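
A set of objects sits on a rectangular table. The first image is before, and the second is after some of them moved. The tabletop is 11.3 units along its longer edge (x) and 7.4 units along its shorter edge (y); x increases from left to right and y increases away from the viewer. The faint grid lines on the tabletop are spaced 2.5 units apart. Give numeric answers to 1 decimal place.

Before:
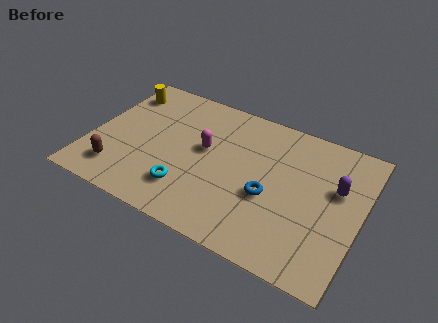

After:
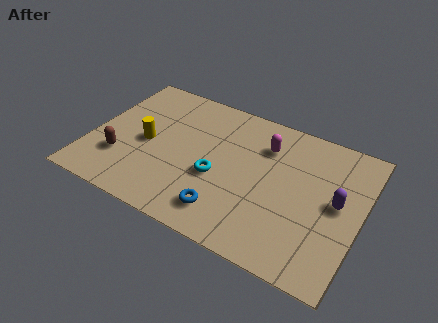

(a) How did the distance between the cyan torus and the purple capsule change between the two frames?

-1.5

Before: roughly 6.5 units apart; after: 5.0. That's 1.5 units closer together.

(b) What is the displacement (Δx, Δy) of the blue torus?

(-1.6, -1.6)

The blue torus was at about (7.6, 3.0) and moved to about (6.0, 1.4).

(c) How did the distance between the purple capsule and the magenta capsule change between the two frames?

-1.9

The distance was about 5.5 in the first image and 3.6 in the second, so they moved 1.9 units closer together.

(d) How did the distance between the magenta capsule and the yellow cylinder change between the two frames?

+0.9

They were about 4.3 units apart before and 5.2 after — 0.9 units further apart.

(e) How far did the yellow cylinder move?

2.8

From (0.8, 5.9) to (2.3, 3.5), the yellow cylinder covered √(1.5² + 2.4²) ≈ 2.8 units.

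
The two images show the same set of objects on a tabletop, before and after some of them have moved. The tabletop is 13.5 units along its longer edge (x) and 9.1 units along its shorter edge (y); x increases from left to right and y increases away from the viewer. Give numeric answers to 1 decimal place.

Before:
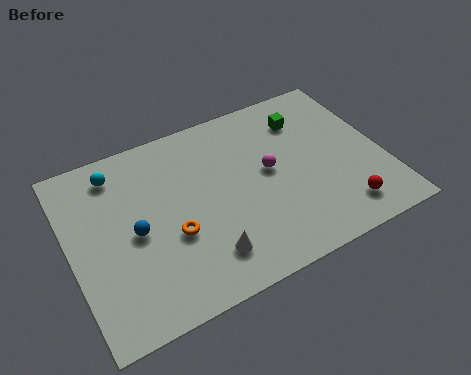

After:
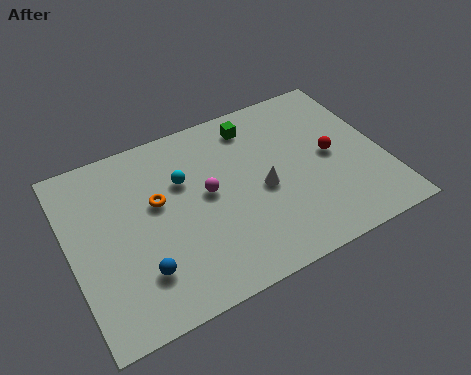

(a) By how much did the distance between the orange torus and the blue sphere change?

+1.6

They were about 1.7 units apart before and 3.3 after — 1.6 units further apart.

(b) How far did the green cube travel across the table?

2.3

The green cube was near (10.5, 7.0) before and (8.3, 7.6) after, so it travelled √(2.2² + 0.6²) ≈ 2.3 units.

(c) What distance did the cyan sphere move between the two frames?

3.1

From (2.3, 7.6) to (5.0, 6.0), the cyan sphere covered √(2.7² + 1.6²) ≈ 3.1 units.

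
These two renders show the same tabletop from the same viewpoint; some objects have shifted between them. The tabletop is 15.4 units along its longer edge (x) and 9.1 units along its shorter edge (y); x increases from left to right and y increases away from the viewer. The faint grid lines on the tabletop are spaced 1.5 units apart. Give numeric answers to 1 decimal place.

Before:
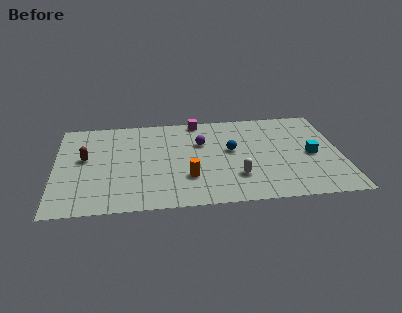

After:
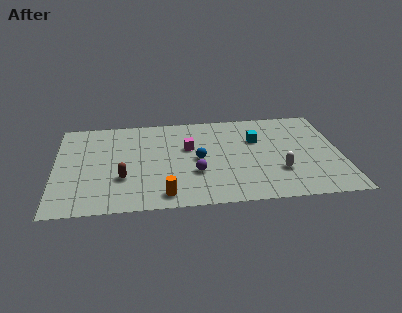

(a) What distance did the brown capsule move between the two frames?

2.9

The brown capsule moved from about (1.6, 5.1) to (3.6, 3.0), a distance of √(2.0² + 2.1²) ≈ 2.9.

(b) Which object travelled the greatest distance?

the cyan cube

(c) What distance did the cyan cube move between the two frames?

3.4

The cyan cube was near (13.8, 4.2) before and (10.9, 6.0) after, so it travelled √(2.9² + 1.8²) ≈ 3.4 units.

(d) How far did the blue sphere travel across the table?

1.9

From (9.5, 5.1) to (7.7, 4.4), the blue sphere covered √(1.8² + 0.7²) ≈ 1.9 units.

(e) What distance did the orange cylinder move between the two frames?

2.0

From (7.1, 2.7) to (5.8, 1.2), the orange cylinder covered √(1.3² + 1.5²) ≈ 2.0 units.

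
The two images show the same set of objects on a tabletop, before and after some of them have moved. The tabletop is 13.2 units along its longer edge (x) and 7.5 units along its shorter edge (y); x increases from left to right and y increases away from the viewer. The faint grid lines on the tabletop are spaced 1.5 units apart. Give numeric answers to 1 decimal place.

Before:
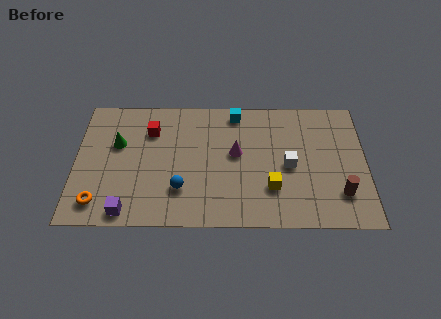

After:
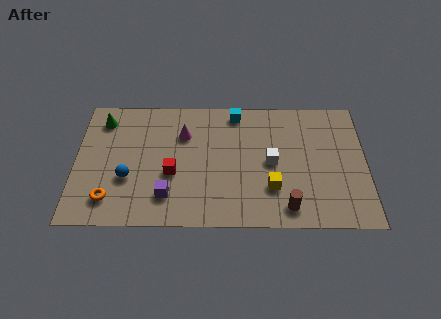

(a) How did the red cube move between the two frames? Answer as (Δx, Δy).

(1.0, -2.5)

The red cube was at about (3.4, 5.5) and moved to about (4.4, 3.0).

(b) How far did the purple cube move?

2.0

From (2.4, 0.8) to (4.2, 1.7), the purple cube covered √(1.8² + 0.9²) ≈ 2.0 units.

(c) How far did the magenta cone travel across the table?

2.6

The magenta cone moved from about (7.3, 4.2) to (4.9, 5.3), a distance of √(2.4² + 1.1²) ≈ 2.6.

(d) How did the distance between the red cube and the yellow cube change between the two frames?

-1.8

They were about 6.4 units apart before and 4.6 after — 1.8 units closer together.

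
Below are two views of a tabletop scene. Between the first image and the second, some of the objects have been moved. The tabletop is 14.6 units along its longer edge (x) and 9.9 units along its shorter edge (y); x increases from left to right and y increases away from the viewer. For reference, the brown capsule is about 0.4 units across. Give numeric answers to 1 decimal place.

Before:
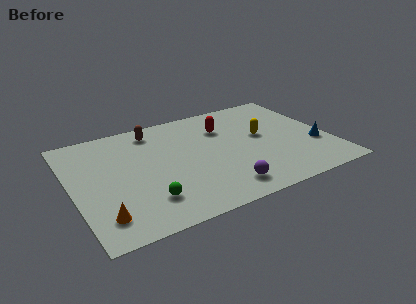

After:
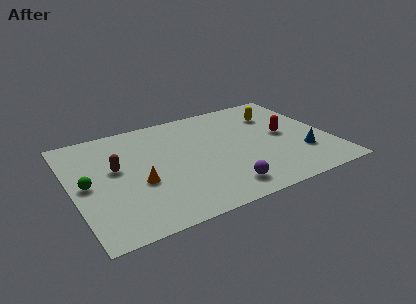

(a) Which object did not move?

the purple sphere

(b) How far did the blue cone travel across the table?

1.0

The blue cone was near (13.7, 3.4) before and (12.8, 2.9) after, so it travelled √(0.9² + 0.5²) ≈ 1.0 units.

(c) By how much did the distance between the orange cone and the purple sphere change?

-1.7

Before: roughly 6.7 units apart; after: 5.0. That's 1.7 units closer together.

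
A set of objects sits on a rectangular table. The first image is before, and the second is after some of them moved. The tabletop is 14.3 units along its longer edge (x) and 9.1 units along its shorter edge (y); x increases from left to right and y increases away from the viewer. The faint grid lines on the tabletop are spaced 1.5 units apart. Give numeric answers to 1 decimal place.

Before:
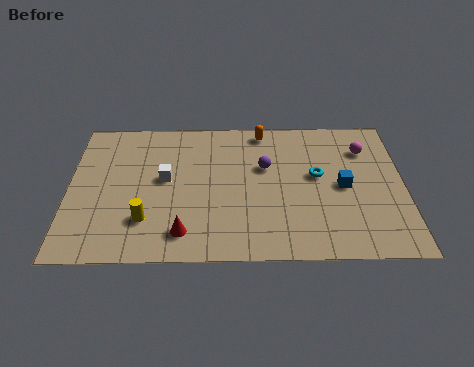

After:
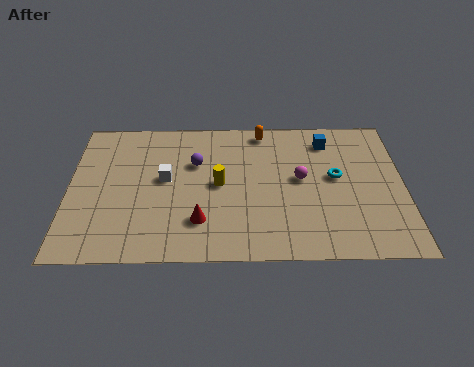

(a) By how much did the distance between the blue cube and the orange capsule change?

-2.1

Before: roughly 5.0 units apart; after: 2.9. That's 2.1 units closer together.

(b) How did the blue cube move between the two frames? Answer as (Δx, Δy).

(-0.6, 3.0)

The blue cube started near (11.7, 4.4) and ended near (11.1, 7.4).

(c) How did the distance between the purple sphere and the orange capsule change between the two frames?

+1.2

Before: roughly 2.4 units apart; after: 3.6. That's 1.2 units further apart.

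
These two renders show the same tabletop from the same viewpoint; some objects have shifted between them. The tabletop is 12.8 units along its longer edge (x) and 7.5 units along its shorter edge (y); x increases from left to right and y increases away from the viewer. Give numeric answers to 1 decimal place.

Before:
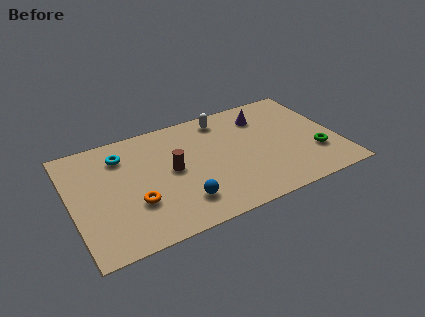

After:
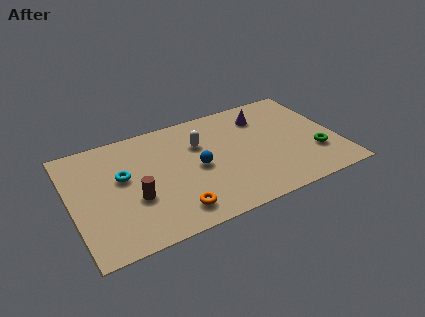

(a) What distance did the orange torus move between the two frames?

2.1

The orange torus was near (2.9, 2.5) before and (4.6, 1.3) after, so it travelled √(1.7² + 1.2²) ≈ 2.1 units.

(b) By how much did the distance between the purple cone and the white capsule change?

+1.3

They were about 2.0 units apart before and 3.3 after — 1.3 units further apart.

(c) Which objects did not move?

the green torus and the purple cone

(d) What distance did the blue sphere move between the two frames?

2.1

The blue sphere was near (5.0, 1.7) before and (6.0, 3.6) after, so it travelled √(1.0² + 1.9²) ≈ 2.1 units.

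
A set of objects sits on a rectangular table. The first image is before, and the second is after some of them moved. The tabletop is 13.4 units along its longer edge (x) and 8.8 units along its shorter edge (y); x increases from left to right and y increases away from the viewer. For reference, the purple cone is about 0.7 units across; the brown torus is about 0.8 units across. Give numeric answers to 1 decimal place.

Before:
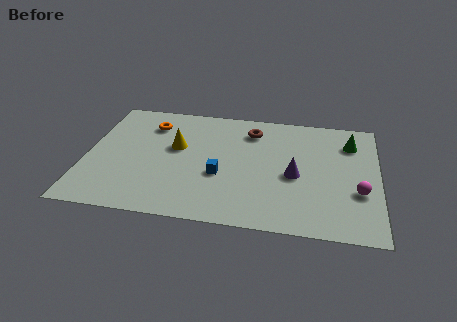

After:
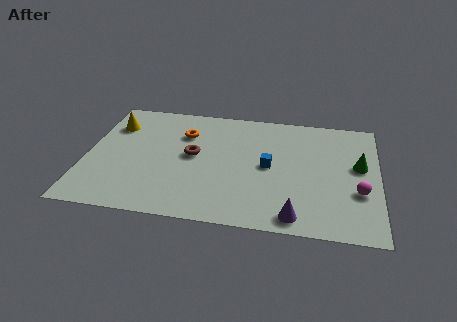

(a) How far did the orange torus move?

1.7

The orange torus moved from about (2.8, 6.8) to (4.4, 6.3), a distance of √(1.6² + 0.5²) ≈ 1.7.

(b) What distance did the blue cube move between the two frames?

2.4

From (6.2, 3.4) to (8.4, 4.4), the blue cube covered √(2.2² + 1.0²) ≈ 2.4 units.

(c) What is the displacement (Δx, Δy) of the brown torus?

(-2.6, -2.3)

The brown torus was at about (7.5, 7.0) and moved to about (4.9, 4.7).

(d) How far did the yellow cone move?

3.3

From (4.1, 5.2) to (1.1, 6.5), the yellow cone covered √(3.0² + 1.3²) ≈ 3.3 units.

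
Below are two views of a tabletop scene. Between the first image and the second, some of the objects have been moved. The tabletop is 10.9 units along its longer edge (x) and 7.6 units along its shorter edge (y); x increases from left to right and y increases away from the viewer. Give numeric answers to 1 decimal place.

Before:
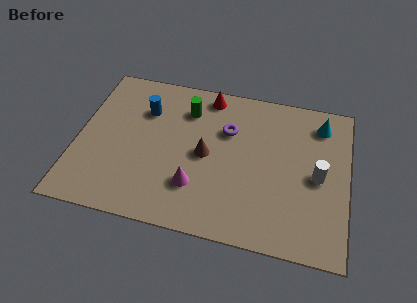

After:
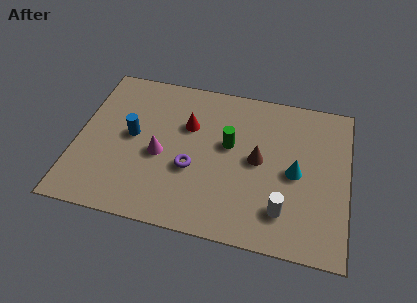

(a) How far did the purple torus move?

2.6

The purple torus moved from about (6.0, 5.1) to (4.7, 2.9), a distance of √(1.3² + 2.2²) ≈ 2.6.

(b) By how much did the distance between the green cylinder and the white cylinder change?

-2.3

The distance was about 5.8 in the first image and 3.5 in the second, so they moved 2.3 units closer together.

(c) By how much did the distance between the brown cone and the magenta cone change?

+2.3

Before: roughly 1.6 units apart; after: 3.9. That's 2.3 units further apart.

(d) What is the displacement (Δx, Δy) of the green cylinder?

(1.8, -1.4)

From the two frames, the green cylinder sits at roughly (4.3, 5.8) before and (6.1, 4.4) after.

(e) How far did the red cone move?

1.8

The red cone was near (5.1, 6.7) before and (4.4, 5.0) after, so it travelled √(0.7² + 1.7²) ≈ 1.8 units.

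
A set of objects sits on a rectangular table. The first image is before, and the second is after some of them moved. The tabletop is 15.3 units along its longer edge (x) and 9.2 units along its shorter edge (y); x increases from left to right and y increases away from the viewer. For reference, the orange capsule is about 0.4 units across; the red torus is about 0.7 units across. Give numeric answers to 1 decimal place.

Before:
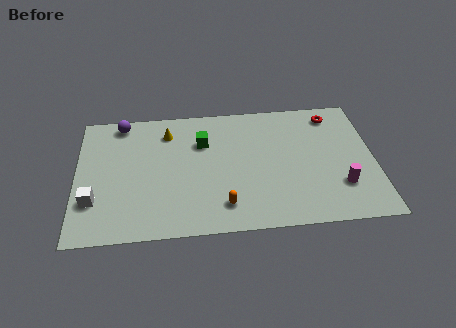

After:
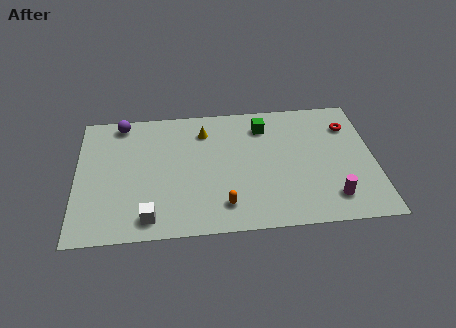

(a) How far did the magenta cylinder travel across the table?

0.9

From (13.5, 2.6) to (13.0, 1.8), the magenta cylinder covered √(0.5² + 0.8²) ≈ 0.9 units.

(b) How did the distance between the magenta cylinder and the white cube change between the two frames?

-3.3

They were about 12.6 units apart before and 9.3 after — 3.3 units closer together.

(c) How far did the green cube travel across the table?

3.3

The green cube moved from about (6.5, 6.4) to (9.7, 7.3), a distance of √(3.2² + 0.9²) ≈ 3.3.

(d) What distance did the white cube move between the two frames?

3.1

The white cube moved from about (0.9, 2.7) to (3.7, 1.3), a distance of √(2.8² + 1.4²) ≈ 3.1.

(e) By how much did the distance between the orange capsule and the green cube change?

+1.2

They were about 4.7 units apart before and 5.9 after — 1.2 units further apart.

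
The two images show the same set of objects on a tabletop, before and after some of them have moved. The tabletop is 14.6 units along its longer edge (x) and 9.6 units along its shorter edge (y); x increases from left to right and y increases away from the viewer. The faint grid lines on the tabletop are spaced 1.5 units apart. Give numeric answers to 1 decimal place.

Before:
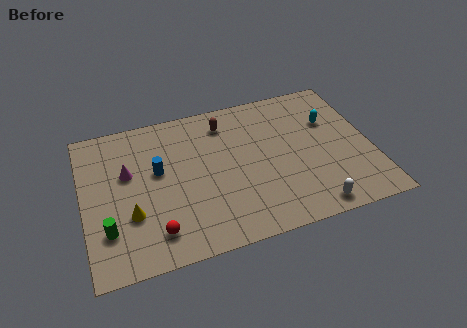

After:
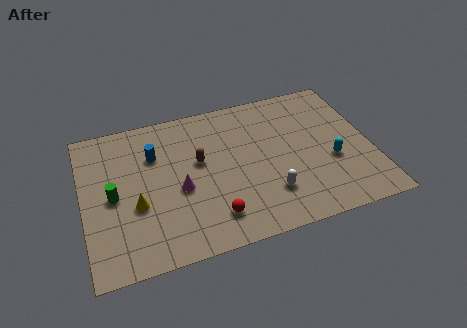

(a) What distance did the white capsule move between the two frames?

2.5

The white capsule was near (11.2, 1.0) before and (9.2, 2.5) after, so it travelled √(2.0² + 1.5²) ≈ 2.5 units.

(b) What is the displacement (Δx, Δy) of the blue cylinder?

(-0.1, 1.1)

From the two frames, the blue cylinder sits at roughly (3.8, 5.6) before and (3.7, 6.7) after.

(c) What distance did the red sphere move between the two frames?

2.9

From (3.4, 1.8) to (6.3, 1.9), the red sphere covered √(2.9² + 0.1²) ≈ 2.9 units.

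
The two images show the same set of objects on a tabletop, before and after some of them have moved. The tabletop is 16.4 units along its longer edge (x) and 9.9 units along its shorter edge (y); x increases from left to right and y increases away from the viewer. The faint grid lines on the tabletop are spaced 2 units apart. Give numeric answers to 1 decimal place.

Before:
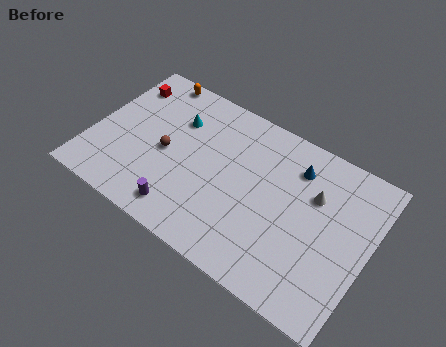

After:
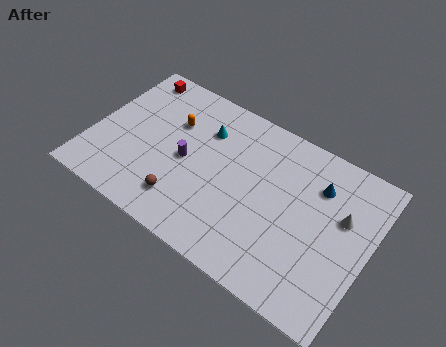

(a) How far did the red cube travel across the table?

1.0

From (1.2, 7.8) to (1.6, 8.7), the red cube covered √(0.4² + 0.9²) ≈ 1.0 units.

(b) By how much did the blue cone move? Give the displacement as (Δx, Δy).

(1.4, -0.4)

The blue cone started near (11.7, 7.7) and ended near (13.1, 7.3).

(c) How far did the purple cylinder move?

3.2

The purple cylinder moved from about (6.0, 1.5) to (5.6, 4.7), a distance of √(0.4² + 3.2²) ≈ 3.2.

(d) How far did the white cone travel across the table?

1.7

The white cone was near (13.0, 6.6) before and (14.7, 6.2) after, so it travelled √(1.7² + 0.4²) ≈ 1.7 units.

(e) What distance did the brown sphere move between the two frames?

2.9

The brown sphere moved from about (4.4, 4.6) to (5.9, 2.1), a distance of √(1.5² + 2.5²) ≈ 2.9.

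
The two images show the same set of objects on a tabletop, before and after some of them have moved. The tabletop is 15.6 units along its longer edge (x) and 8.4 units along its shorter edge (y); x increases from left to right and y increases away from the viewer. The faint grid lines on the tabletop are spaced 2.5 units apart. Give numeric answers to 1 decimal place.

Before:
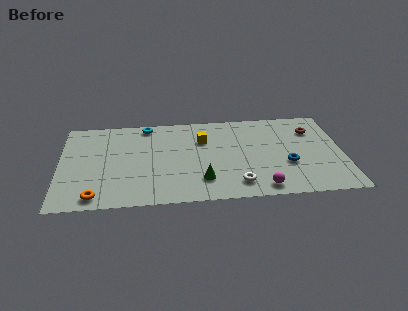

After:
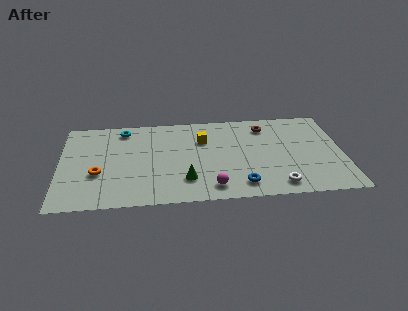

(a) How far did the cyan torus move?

1.3

From (4.8, 7.5) to (3.5, 7.2), the cyan torus covered √(1.3² + 0.3²) ≈ 1.3 units.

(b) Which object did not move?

the yellow cube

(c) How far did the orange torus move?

2.1

The orange torus moved from about (2.0, 1.0) to (2.1, 3.1), a distance of √(0.1² + 2.1²) ≈ 2.1.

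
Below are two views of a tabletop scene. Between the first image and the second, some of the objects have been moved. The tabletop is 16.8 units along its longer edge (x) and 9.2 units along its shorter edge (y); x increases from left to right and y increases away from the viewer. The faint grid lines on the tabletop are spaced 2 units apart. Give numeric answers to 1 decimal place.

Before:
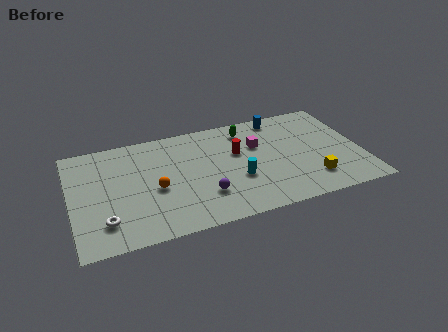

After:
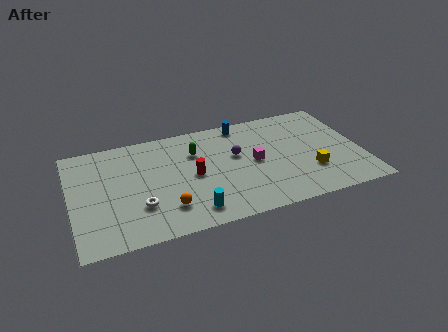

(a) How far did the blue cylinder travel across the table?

2.2

The blue cylinder was near (12.4, 8.1) before and (10.2, 8.2) after, so it travelled √(2.2² + 0.1²) ≈ 2.2 units.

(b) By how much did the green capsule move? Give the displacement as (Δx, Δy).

(-3.1, -1.1)

From the two frames, the green capsule sits at roughly (10.4, 7.6) before and (7.3, 6.5) after.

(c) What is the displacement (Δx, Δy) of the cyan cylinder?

(-2.8, -1.9)

The cyan cylinder was at about (9.5, 3.4) and moved to about (6.7, 1.5).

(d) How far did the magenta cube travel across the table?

1.4

From (10.9, 6.0) to (10.6, 4.6), the magenta cube covered √(0.3² + 1.4²) ≈ 1.4 units.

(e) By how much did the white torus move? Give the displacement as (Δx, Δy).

(2.0, 0.7)

From the two frames, the white torus sits at roughly (1.8, 2.1) before and (3.8, 2.8) after.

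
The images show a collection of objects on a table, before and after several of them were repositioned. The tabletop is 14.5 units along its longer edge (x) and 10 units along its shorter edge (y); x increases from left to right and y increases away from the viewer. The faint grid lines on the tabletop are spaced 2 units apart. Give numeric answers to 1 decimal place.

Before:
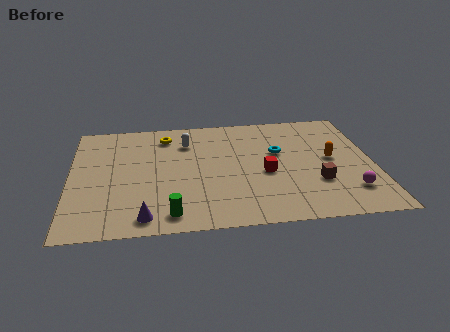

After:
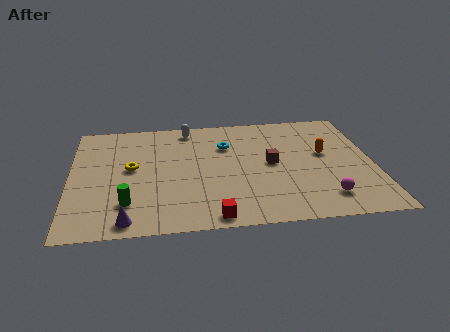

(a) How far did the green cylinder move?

2.3

From (4.7, 1.3) to (2.7, 2.4), the green cylinder covered √(2.0² + 1.1²) ≈ 2.3 units.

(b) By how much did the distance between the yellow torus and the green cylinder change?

-3.9

Before: roughly 6.9 units apart; after: 3.0. That's 3.9 units closer together.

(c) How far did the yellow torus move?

3.3

The yellow torus was near (4.6, 8.2) before and (2.9, 5.4) after, so it travelled √(1.7² + 2.8²) ≈ 3.3 units.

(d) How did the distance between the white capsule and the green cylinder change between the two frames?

+0.8

They were about 6.3 units apart before and 7.1 after — 0.8 units further apart.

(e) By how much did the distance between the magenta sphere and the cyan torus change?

+1.8

Before: roughly 5.0 units apart; after: 6.8. That's 1.8 units further apart.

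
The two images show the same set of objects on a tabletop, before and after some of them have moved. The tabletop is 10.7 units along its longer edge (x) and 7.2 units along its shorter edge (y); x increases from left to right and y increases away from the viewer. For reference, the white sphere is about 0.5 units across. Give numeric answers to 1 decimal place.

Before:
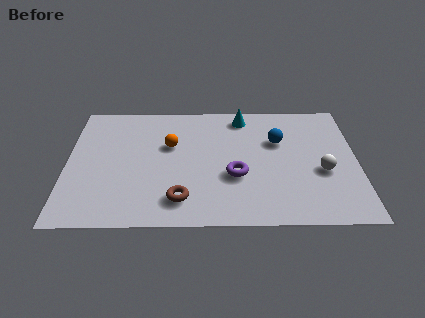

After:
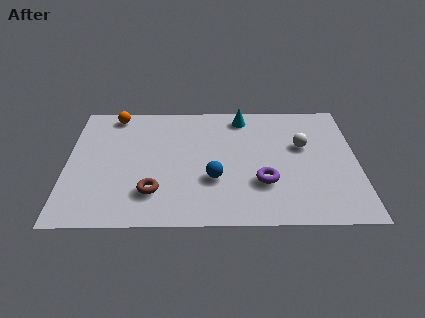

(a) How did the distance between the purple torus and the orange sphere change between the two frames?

+3.9

The distance was about 3.0 in the first image and 6.9 in the second, so they moved 3.9 units further apart.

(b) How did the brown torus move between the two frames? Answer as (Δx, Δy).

(-1.0, 0.4)

The brown torus was at about (4.2, 1.4) and moved to about (3.2, 1.8).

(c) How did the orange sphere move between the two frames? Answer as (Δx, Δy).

(-2.1, 1.9)

From the two frames, the orange sphere sits at roughly (3.8, 4.5) before and (1.7, 6.4) after.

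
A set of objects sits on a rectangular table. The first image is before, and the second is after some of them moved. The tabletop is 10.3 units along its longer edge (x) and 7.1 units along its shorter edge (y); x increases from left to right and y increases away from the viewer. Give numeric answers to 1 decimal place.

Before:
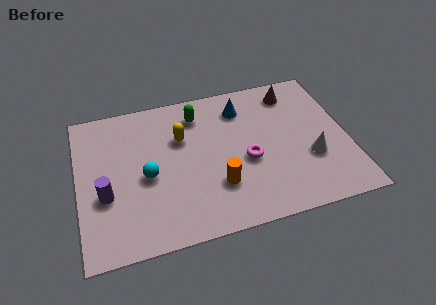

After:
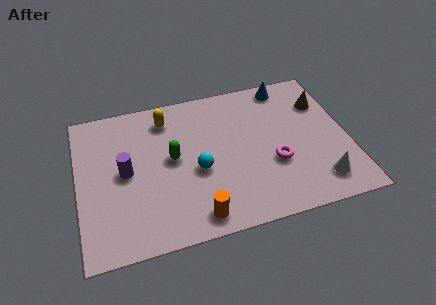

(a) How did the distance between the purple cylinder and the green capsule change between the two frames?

-3.0

Before: roughly 4.8 units apart; after: 1.8. That's 3.0 units closer together.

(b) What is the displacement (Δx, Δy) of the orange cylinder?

(-0.9, -1.2)

The orange cylinder was at about (5.2, 2.1) and moved to about (4.3, 0.9).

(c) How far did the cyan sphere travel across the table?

1.9

The cyan sphere was near (2.6, 3.2) before and (4.5, 3.0) after, so it travelled √(1.9² + 0.2²) ≈ 1.9 units.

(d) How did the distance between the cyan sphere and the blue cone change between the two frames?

+0.5

Before: roughly 4.5 units apart; after: 5.0. That's 0.5 units further apart.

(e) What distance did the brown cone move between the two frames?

1.4

The brown cone moved from about (8.4, 5.9) to (9.5, 5.1), a distance of √(1.1² + 0.8²) ≈ 1.4.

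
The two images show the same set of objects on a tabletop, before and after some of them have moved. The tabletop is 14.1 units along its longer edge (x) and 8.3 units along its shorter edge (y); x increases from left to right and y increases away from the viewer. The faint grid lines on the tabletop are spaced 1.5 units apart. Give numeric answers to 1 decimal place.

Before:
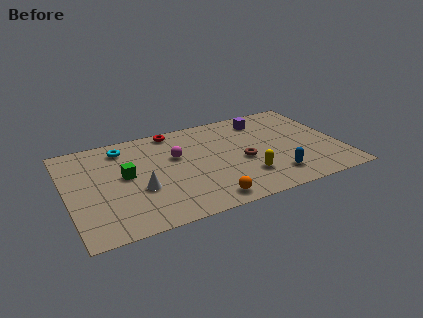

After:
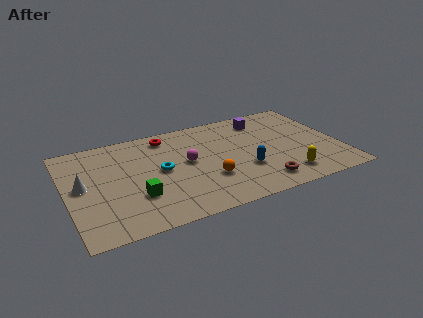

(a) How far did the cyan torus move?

3.1

The cyan torus was near (3.1, 6.9) before and (4.8, 4.3) after, so it travelled √(1.7² + 2.6²) ≈ 3.1 units.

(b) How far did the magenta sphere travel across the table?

0.9

The magenta sphere moved from about (5.7, 5.2) to (6.2, 4.5), a distance of √(0.5² + 0.7²) ≈ 0.9.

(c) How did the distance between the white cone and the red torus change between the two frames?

+0.4

Before: roughly 4.9 units apart; after: 5.3. That's 0.4 units further apart.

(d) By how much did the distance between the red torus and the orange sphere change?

-1.9

The distance was about 6.6 in the first image and 4.7 in the second, so they moved 1.9 units closer together.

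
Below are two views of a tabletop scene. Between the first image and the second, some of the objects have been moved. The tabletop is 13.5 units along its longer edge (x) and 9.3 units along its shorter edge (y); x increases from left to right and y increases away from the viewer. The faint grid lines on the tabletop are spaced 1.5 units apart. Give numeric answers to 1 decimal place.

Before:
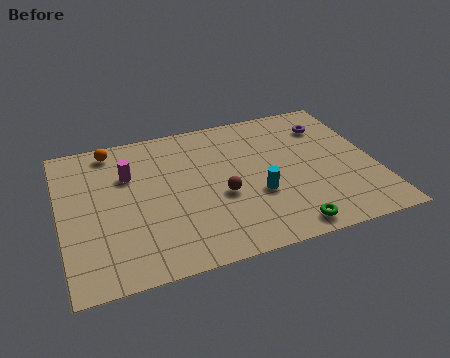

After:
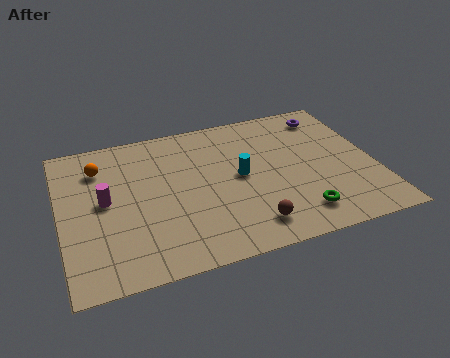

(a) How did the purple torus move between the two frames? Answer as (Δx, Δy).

(0.1, 0.7)

The purple torus started near (11.8, 7.1) and ended near (11.9, 7.8).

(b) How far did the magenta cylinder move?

1.8

From (3.0, 6.3) to (1.9, 4.9), the magenta cylinder covered √(1.1² + 1.4²) ≈ 1.8 units.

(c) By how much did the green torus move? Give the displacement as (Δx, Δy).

(0.6, 0.7)

The green torus was at about (9.3, 1.0) and moved to about (9.9, 1.7).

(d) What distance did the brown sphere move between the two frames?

2.4

From (6.8, 3.8) to (7.8, 1.6), the brown sphere covered √(1.0² + 2.2²) ≈ 2.4 units.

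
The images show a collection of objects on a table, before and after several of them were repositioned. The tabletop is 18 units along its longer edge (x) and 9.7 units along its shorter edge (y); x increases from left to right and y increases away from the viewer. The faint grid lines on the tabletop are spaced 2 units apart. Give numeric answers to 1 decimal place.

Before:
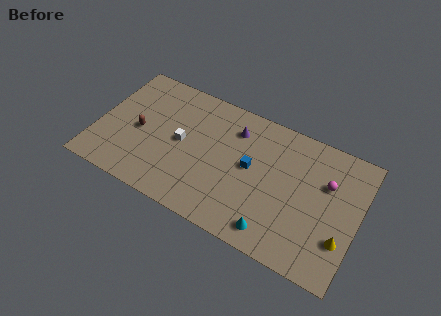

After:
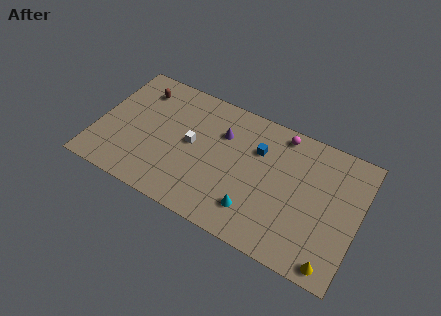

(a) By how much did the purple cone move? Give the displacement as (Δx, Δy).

(-0.8, -0.7)

The purple cone started near (9.2, 7.5) and ended near (8.4, 6.8).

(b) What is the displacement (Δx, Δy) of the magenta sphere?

(-3.4, 2.2)

The magenta sphere was at about (15.7, 6.4) and moved to about (12.3, 8.6).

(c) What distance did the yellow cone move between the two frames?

1.9

From (17.1, 2.9) to (16.7, 1.0), the yellow cone covered √(0.4² + 1.9²) ≈ 1.9 units.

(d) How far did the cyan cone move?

1.7

From (12.7, 1.4) to (11.2, 2.2), the cyan cone covered √(1.5² + 0.8²) ≈ 1.7 units.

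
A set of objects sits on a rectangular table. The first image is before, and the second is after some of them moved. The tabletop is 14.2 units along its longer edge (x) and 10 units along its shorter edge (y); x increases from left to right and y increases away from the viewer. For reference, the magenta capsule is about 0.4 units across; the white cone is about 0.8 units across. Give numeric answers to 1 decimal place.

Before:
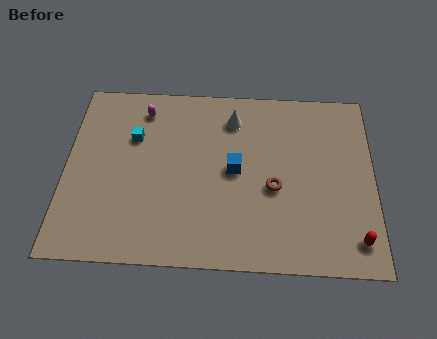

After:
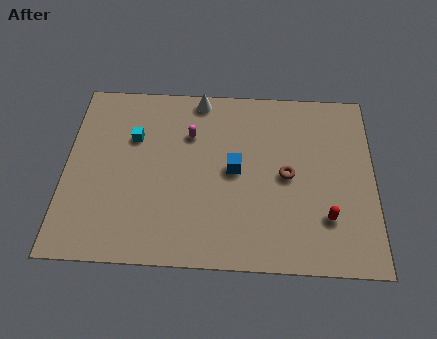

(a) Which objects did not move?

the cyan cube and the blue cube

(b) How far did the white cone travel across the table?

1.9

From (7.7, 8.0) to (6.1, 9.1), the white cone covered √(1.6² + 1.1²) ≈ 1.9 units.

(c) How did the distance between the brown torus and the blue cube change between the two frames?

+0.4

The distance was about 2.0 in the first image and 2.4 in the second, so they moved 0.4 units further apart.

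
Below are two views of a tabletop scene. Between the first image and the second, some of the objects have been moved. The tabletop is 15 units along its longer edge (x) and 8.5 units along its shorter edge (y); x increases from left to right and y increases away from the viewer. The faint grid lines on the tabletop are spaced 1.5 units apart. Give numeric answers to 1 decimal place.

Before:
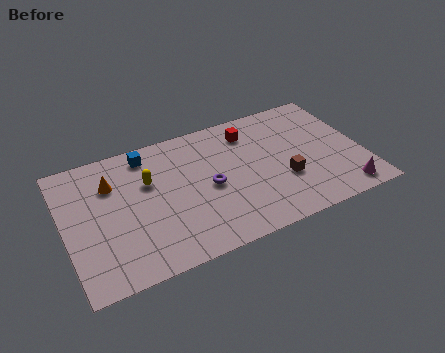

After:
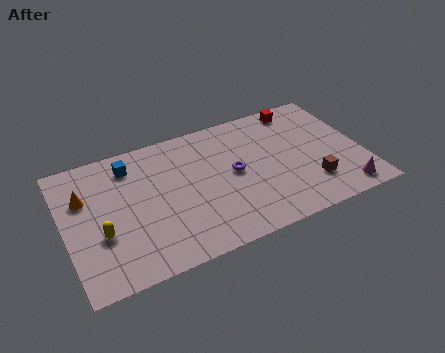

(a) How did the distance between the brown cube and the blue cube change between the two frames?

+2.1

The distance was about 7.8 in the first image and 9.9 in the second, so they moved 2.1 units further apart.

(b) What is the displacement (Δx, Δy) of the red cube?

(2.7, 0.7)

The red cube was at about (9.6, 6.8) and moved to about (12.3, 7.5).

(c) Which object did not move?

the magenta cone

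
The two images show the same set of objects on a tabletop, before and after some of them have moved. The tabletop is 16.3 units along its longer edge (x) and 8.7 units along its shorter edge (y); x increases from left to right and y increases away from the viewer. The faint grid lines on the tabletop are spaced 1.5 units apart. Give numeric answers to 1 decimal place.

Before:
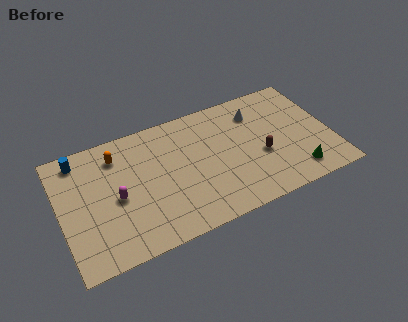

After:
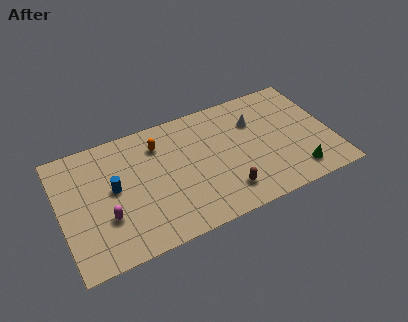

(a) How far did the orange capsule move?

2.5

The orange capsule moved from about (3.6, 6.9) to (6.1, 6.7), a distance of √(2.5² + 0.2²) ≈ 2.5.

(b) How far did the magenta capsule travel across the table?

1.3

The magenta capsule was near (3.3, 4.0) before and (2.6, 2.9) after, so it travelled √(0.7² + 1.1²) ≈ 1.3 units.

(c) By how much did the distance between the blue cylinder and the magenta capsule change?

-2.1

They were about 4.0 units apart before and 1.9 after — 2.1 units closer together.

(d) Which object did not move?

the green cone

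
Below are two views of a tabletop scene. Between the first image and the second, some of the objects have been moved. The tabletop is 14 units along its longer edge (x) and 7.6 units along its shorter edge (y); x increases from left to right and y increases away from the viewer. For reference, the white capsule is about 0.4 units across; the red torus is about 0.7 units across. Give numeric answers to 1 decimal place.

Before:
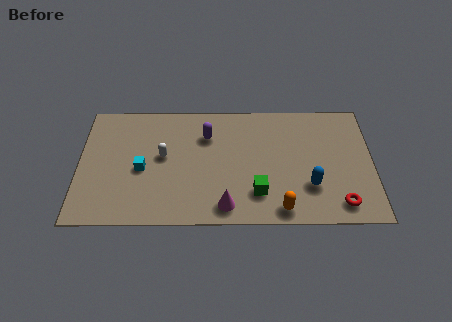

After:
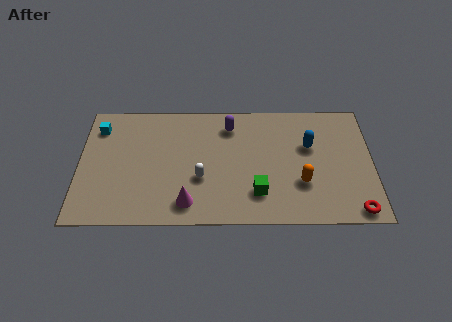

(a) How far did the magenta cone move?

1.8

The magenta cone moved from about (7.0, 1.1) to (5.2, 1.3), a distance of √(1.8² + 0.2²) ≈ 1.8.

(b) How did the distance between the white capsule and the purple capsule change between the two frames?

+1.1

Before: roughly 2.5 units apart; after: 3.6. That's 1.1 units further apart.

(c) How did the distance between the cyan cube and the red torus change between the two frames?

+3.6

They were about 9.7 units apart before and 13.3 after — 3.6 units further apart.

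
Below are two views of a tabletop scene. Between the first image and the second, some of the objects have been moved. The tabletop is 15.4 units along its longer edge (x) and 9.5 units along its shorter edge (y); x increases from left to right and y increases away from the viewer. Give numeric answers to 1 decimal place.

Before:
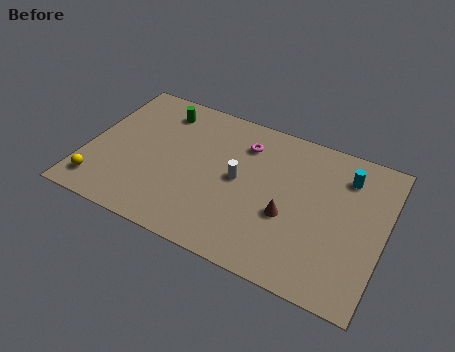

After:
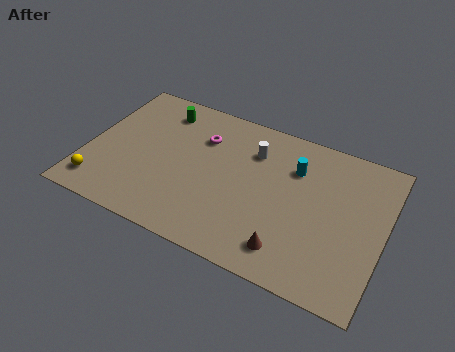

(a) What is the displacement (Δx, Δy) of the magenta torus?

(-2.2, -0.5)

The magenta torus started near (7.9, 7.3) and ended near (5.7, 6.8).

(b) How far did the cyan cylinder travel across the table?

2.7

The cyan cylinder moved from about (13.2, 7.4) to (10.6, 6.8), a distance of √(2.6² + 0.6²) ≈ 2.7.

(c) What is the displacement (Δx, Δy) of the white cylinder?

(0.5, 2.1)

The white cylinder started near (7.9, 4.9) and ended near (8.4, 7.0).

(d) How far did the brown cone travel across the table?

2.0

The brown cone was near (10.6, 3.7) before and (10.9, 1.7) after, so it travelled √(0.3² + 2.0²) ≈ 2.0 units.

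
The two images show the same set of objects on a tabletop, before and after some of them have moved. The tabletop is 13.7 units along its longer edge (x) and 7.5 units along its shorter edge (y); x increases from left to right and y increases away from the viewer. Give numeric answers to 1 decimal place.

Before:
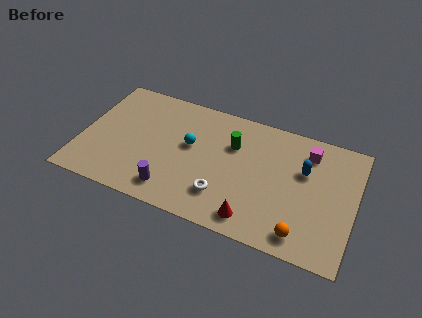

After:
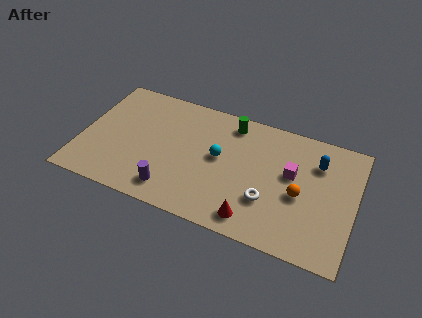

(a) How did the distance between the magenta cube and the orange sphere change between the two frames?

-3.7

They were about 4.9 units apart before and 1.2 after — 3.7 units closer together.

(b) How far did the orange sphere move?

2.2

The orange sphere moved from about (11.3, 1.1) to (11.0, 3.3), a distance of √(0.3² + 2.2²) ≈ 2.2.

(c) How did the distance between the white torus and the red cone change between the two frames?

-0.4

The distance was about 1.8 in the first image and 1.4 in the second, so they moved 0.4 units closer together.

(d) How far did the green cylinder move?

1.3

The green cylinder moved from about (7.5, 5.1) to (7.3, 6.4), a distance of √(0.2² + 1.3²) ≈ 1.3.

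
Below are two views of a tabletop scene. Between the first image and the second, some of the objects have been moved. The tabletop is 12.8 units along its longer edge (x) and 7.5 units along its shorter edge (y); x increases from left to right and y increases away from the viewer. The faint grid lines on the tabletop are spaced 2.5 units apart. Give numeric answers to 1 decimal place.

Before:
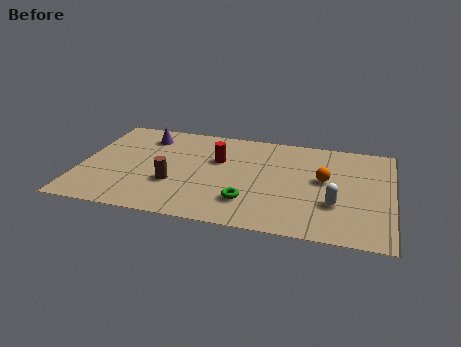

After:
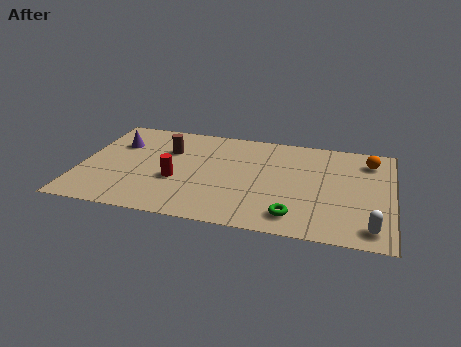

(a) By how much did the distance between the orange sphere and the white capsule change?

+3.1

They were about 1.8 units apart before and 4.9 after — 3.1 units further apart.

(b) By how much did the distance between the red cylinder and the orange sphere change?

+4.0

Before: roughly 4.4 units apart; after: 8.4. That's 4.0 units further apart.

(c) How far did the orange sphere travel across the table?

2.5

From (10.0, 4.2) to (11.8, 6.0), the orange sphere covered √(1.8² + 1.8²) ≈ 2.5 units.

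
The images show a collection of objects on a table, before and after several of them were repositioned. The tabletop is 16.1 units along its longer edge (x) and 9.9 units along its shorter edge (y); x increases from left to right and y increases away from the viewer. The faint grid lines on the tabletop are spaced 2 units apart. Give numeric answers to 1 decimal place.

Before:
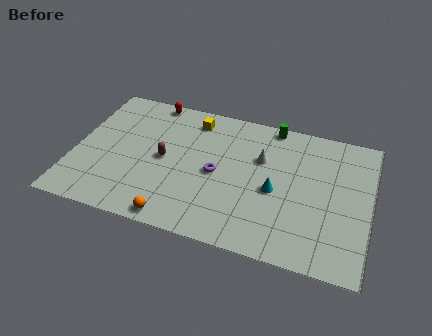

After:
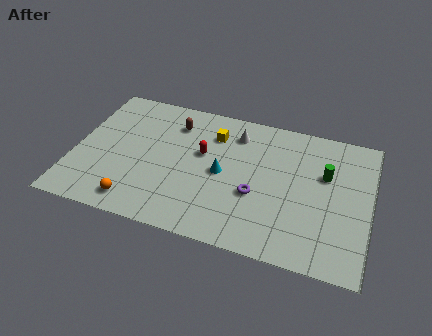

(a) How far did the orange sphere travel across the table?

2.3

The orange sphere moved from about (5.9, 0.9) to (3.7, 1.4), a distance of √(2.2² + 0.5²) ≈ 2.3.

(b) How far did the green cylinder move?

4.2

The green cylinder was near (10.5, 9.1) before and (13.6, 6.3) after, so it travelled √(3.1² + 2.8²) ≈ 4.2 units.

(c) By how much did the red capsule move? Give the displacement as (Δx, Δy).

(3.1, -3.2)

The red capsule was at about (3.8, 9.1) and moved to about (6.9, 5.9).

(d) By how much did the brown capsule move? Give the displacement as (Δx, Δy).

(0.3, 2.8)

From the two frames, the brown capsule sits at roughly (4.9, 4.9) before and (5.2, 7.7) after.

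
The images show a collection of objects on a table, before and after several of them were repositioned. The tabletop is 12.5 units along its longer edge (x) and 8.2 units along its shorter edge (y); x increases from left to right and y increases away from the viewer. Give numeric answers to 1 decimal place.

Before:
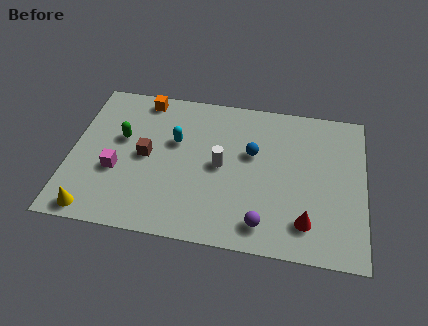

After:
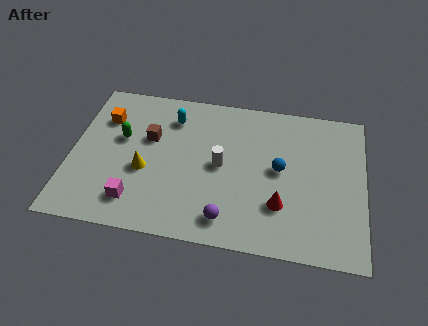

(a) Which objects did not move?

the white cylinder and the green capsule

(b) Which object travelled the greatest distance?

the yellow cone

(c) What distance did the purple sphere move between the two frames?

1.5

The purple sphere was near (8.3, 1.3) before and (6.8, 1.3) after, so it travelled √(1.5² + 0.0²) ≈ 1.5 units.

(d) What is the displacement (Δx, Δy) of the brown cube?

(0.1, 1.0)

The brown cube was at about (3.2, 4.1) and moved to about (3.3, 5.1).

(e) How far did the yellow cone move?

3.2

The yellow cone was near (1.2, 0.8) before and (3.2, 3.3) after, so it travelled √(2.0² + 2.5²) ≈ 3.2 units.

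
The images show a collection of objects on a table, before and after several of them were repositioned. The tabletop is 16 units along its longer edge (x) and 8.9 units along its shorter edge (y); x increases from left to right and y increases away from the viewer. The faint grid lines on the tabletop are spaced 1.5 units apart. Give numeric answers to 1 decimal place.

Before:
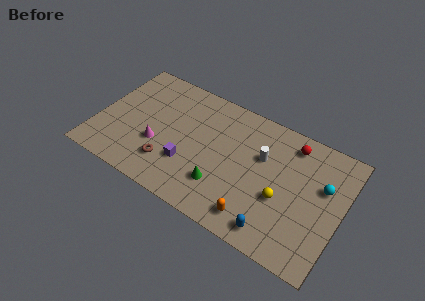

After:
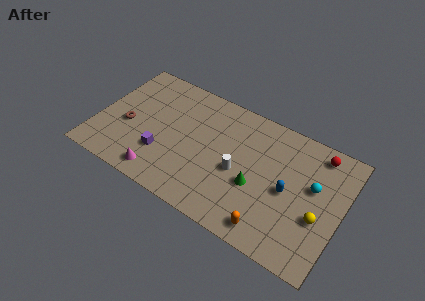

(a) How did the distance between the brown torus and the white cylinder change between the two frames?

+0.7

They were about 6.7 units apart before and 7.4 after — 0.7 units further apart.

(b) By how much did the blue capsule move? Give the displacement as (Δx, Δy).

(0.4, 3.0)

The blue capsule started near (12.2, 1.2) and ended near (12.6, 4.2).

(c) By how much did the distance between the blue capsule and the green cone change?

-1.8

They were about 3.9 units apart before and 2.1 after — 1.8 units closer together.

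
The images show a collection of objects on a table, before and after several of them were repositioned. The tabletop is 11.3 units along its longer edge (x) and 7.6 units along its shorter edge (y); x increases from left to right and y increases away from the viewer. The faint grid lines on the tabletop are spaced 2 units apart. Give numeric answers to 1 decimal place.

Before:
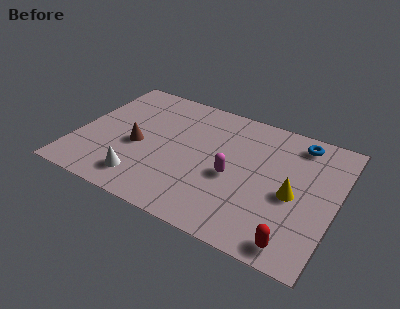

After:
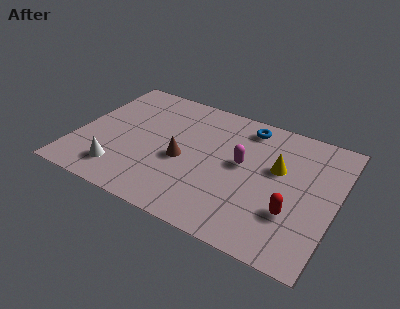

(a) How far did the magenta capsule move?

0.9

The magenta capsule was near (6.9, 3.3) before and (7.2, 4.2) after, so it travelled √(0.3² + 0.9²) ≈ 0.9 units.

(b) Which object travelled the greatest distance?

the blue torus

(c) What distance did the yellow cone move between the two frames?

1.4

The yellow cone was near (9.5, 3.4) before and (8.7, 4.6) after, so it travelled √(0.8² + 1.2²) ≈ 1.4 units.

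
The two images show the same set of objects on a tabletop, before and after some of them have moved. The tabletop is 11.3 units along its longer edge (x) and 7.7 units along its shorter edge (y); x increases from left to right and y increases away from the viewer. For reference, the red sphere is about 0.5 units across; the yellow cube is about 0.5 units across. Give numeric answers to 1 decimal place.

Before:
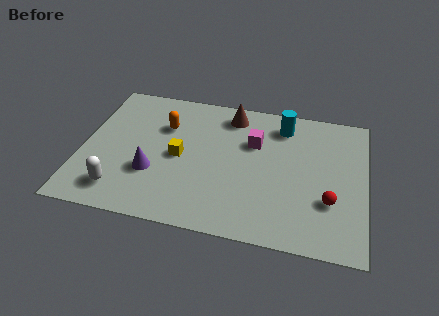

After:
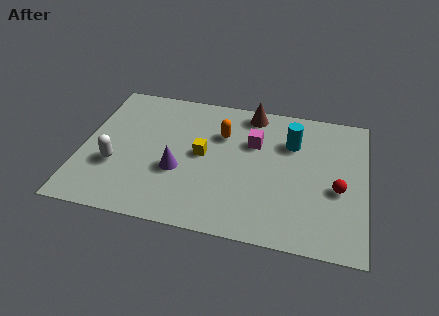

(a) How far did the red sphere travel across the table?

0.8

The red sphere was near (9.9, 2.5) before and (10.2, 3.2) after, so it travelled √(0.3² + 0.7²) ≈ 0.8 units.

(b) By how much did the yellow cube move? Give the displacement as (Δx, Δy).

(0.9, 0.3)

From the two frames, the yellow cube sits at roughly (3.9, 3.7) before and (4.8, 4.0) after.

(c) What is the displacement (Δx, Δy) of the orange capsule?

(2.3, 0.0)

The orange capsule was at about (3.2, 5.3) and moved to about (5.5, 5.3).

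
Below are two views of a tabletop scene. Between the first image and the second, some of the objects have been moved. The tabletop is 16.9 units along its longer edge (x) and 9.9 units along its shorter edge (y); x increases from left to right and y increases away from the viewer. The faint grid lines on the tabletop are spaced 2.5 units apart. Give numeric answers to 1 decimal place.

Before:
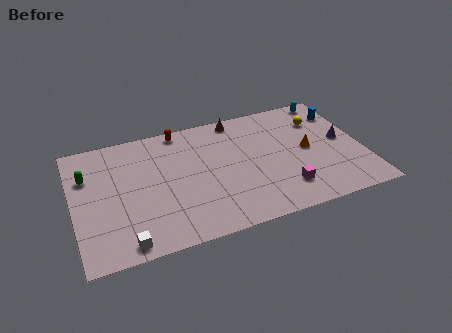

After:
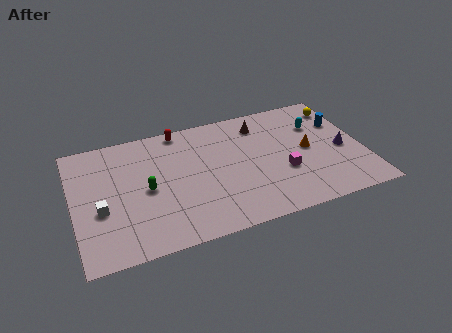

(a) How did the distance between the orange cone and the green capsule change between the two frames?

-3.4

The distance was about 12.9 in the first image and 9.5 in the second, so they moved 3.4 units closer together.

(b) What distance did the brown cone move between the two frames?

1.6

The brown cone was near (9.9, 8.9) before and (11.2, 8.0) after, so it travelled √(1.3² + 0.9²) ≈ 1.6 units.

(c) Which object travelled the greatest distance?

the green capsule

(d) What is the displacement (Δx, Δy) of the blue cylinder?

(-0.1, -0.9)

From the two frames, the blue cylinder sits at roughly (16.0, 7.6) before and (15.9, 6.7) after.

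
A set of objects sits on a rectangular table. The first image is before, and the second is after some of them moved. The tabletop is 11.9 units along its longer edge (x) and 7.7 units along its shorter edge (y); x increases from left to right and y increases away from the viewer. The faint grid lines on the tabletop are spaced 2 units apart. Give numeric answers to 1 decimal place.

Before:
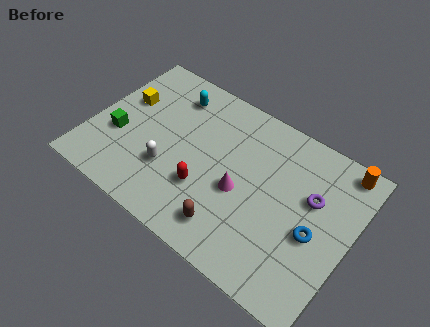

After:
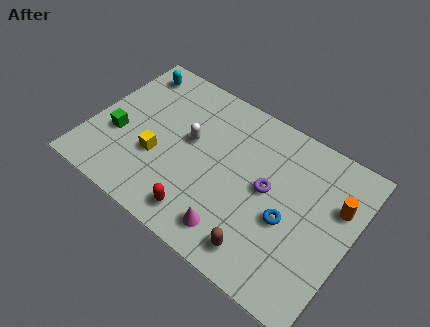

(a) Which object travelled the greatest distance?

the yellow cube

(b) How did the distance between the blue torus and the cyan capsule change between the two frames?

+0.9

The distance was about 7.8 in the first image and 8.7 in the second, so they moved 0.9 units further apart.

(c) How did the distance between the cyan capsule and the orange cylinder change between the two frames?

+2.2

They were about 7.8 units apart before and 10.0 after — 2.2 units further apart.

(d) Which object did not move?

the green cube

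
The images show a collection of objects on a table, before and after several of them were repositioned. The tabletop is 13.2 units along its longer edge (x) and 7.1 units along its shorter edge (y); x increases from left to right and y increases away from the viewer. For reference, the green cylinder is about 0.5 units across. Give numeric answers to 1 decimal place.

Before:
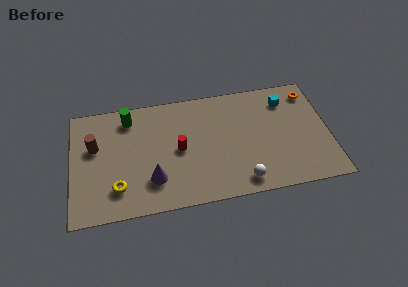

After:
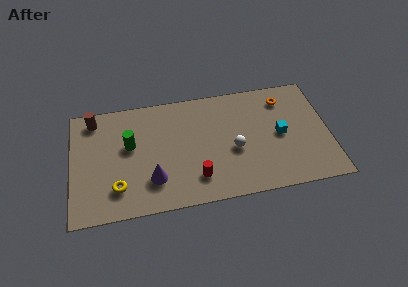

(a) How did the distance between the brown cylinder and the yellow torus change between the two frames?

+1.6

Before: roughly 2.9 units apart; after: 4.5. That's 1.6 units further apart.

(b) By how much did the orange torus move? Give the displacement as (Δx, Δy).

(-1.4, -0.2)

The orange torus started near (12.4, 5.9) and ended near (11.0, 5.7).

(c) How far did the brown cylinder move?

1.7

The brown cylinder moved from about (1.2, 4.4) to (1.2, 6.1), a distance of √(0.0² + 1.7²) ≈ 1.7.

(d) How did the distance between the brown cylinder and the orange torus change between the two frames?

-1.5

The distance was about 11.3 in the first image and 9.8 in the second, so they moved 1.5 units closer together.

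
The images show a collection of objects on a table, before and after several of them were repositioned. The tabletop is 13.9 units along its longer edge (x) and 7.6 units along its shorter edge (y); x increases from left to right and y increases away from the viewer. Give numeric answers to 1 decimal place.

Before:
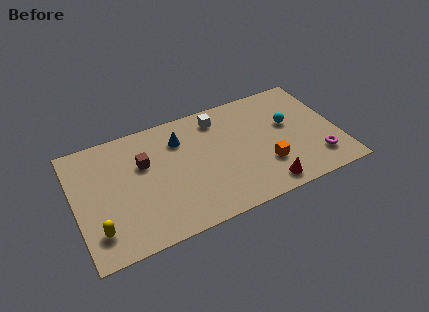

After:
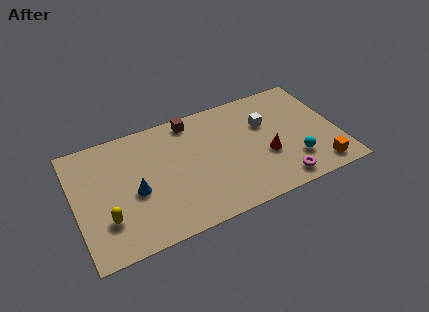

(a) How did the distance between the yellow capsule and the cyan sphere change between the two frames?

-0.9

Before: roughly 10.8 units apart; after: 9.9. That's 0.9 units closer together.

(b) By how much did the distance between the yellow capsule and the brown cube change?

+2.5

The distance was about 4.2 in the first image and 6.7 in the second, so they moved 2.5 units further apart.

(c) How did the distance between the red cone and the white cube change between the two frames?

-3.5

They were about 5.6 units apart before and 2.1 after — 3.5 units closer together.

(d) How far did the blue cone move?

3.5

The blue cone was near (5.7, 5.7) before and (3.1, 3.3) after, so it travelled √(2.6² + 2.4²) ≈ 3.5 units.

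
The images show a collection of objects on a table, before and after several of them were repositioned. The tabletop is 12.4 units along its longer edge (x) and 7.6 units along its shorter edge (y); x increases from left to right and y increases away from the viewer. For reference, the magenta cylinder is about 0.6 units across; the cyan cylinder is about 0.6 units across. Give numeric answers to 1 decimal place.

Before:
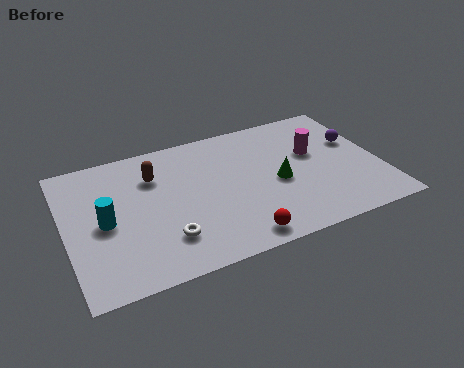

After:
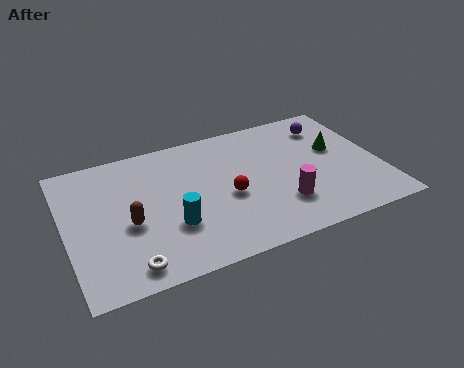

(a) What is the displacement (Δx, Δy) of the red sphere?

(-0.1, 2.4)

From the two frames, the red sphere sits at roughly (6.4, 0.9) before and (6.3, 3.3) after.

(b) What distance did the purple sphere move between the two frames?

1.6

From (11.6, 4.7) to (10.7, 6.0), the purple sphere covered √(0.9² + 1.3²) ≈ 1.6 units.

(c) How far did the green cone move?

2.7

The green cone moved from about (8.3, 3.4) to (10.8, 4.5), a distance of √(2.5² + 1.1²) ≈ 2.7.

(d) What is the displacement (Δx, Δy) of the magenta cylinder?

(-1.6, -2.5)

From the two frames, the magenta cylinder sits at roughly (9.9, 4.6) before and (8.3, 2.1) after.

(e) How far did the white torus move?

1.7

From (3.7, 1.9) to (2.2, 1.0), the white torus covered √(1.5² + 0.9²) ≈ 1.7 units.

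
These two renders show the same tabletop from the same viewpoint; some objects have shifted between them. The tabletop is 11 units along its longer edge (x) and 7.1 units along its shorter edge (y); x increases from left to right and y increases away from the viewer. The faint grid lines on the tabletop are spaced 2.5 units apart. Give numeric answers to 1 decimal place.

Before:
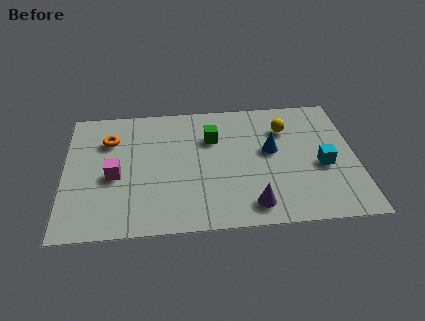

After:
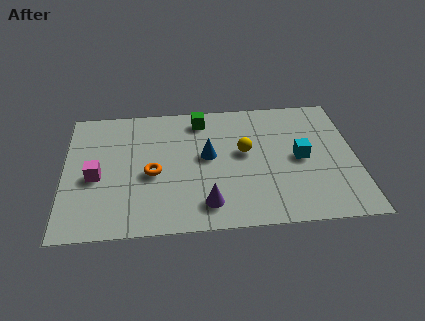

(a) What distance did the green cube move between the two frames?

1.2

From (5.6, 4.9) to (5.2, 6.0), the green cube covered √(0.4² + 1.1²) ≈ 1.2 units.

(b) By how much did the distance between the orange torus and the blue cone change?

-4.0

Before: roughly 6.2 units apart; after: 2.2. That's 4.0 units closer together.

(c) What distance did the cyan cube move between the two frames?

0.9

From (9.7, 3.0) to (8.9, 3.5), the cyan cube covered √(0.8² + 0.5²) ≈ 0.9 units.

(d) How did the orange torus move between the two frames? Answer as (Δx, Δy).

(1.6, -2.0)

From the two frames, the orange torus sits at roughly (1.7, 5.1) before and (3.3, 3.1) after.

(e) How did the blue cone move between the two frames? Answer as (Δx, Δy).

(-2.4, -0.1)

The blue cone was at about (7.8, 4.0) and moved to about (5.4, 3.9).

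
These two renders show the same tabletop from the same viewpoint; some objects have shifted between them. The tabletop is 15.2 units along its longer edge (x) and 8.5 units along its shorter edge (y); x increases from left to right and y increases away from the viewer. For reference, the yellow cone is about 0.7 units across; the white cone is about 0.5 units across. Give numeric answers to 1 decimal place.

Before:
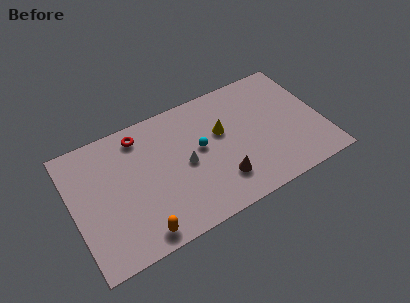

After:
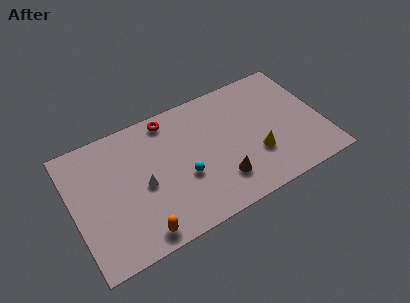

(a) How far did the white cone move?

2.6

The white cone was near (6.8, 4.1) before and (4.2, 3.9) after, so it travelled √(2.6² + 0.2²) ≈ 2.6 units.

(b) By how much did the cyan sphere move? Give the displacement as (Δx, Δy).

(-1.2, -1.4)

From the two frames, the cyan sphere sits at roughly (7.8, 4.7) before and (6.6, 3.3) after.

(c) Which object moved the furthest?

the yellow cone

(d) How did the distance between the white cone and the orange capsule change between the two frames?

-1.5

The distance was about 4.5 in the first image and 3.0 in the second, so they moved 1.5 units closer together.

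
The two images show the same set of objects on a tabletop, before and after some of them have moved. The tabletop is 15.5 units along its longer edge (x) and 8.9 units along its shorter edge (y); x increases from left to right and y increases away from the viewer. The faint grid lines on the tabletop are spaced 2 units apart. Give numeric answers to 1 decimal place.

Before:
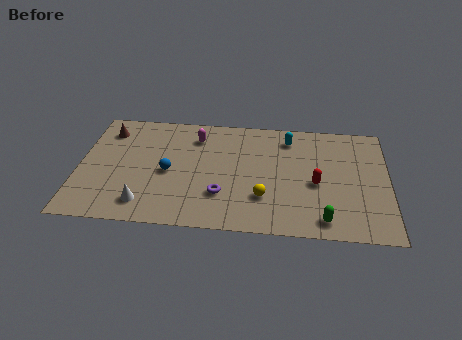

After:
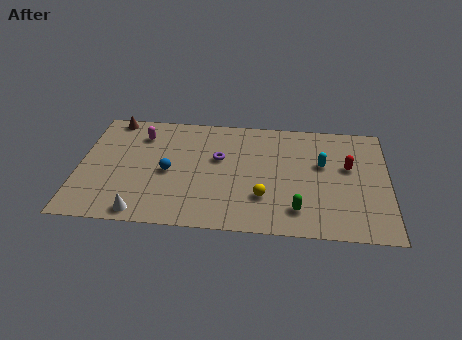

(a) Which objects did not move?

the blue sphere and the yellow sphere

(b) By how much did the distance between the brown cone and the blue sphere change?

+0.6

The distance was about 4.4 in the first image and 5.0 in the second, so they moved 0.6 units further apart.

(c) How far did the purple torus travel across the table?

2.8

The purple torus was near (7.2, 2.6) before and (7.0, 5.4) after, so it travelled √(0.2² + 2.8²) ≈ 2.8 units.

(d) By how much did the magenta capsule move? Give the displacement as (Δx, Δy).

(-2.8, -0.1)

The magenta capsule was at about (5.8, 7.0) and moved to about (3.0, 6.9).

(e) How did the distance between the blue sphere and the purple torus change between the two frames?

-0.3

The distance was about 3.1 in the first image and 2.8 in the second, so they moved 0.3 units closer together.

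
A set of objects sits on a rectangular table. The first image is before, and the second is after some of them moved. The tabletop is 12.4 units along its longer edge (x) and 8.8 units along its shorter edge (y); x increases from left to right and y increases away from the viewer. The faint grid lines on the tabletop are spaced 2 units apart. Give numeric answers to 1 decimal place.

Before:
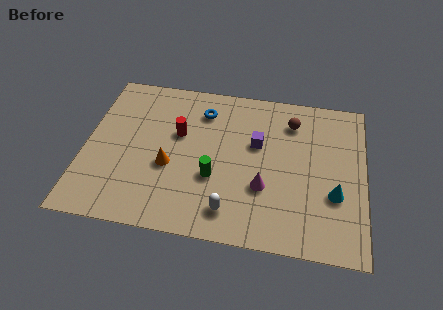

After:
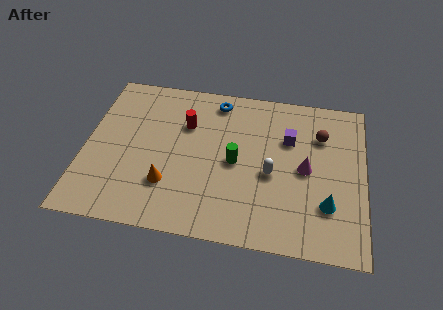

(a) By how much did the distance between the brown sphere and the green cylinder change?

-0.7

Before: roughly 5.0 units apart; after: 4.3. That's 0.7 units closer together.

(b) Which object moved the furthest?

the white capsule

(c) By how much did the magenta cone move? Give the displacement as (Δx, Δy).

(1.8, 1.3)

The magenta cone was at about (8.0, 3.0) and moved to about (9.8, 4.3).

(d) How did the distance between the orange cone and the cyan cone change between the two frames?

-0.3

They were about 7.3 units apart before and 7.0 after — 0.3 units closer together.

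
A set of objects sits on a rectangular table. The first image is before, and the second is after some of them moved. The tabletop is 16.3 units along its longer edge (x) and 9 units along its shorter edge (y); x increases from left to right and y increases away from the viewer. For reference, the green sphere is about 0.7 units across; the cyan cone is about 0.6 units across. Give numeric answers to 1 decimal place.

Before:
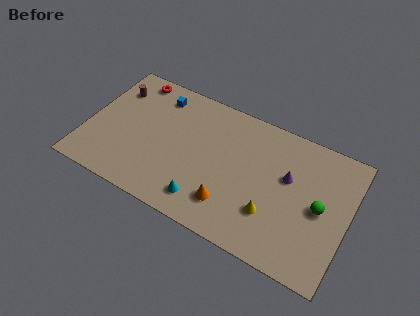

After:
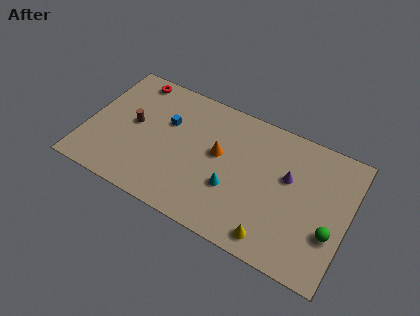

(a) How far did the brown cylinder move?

2.5

The brown cylinder was near (1.3, 6.8) before and (2.8, 4.8) after, so it travelled √(1.5² + 2.0²) ≈ 2.5 units.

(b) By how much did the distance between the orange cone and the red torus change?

-2.6

The distance was about 9.2 in the first image and 6.6 in the second, so they moved 2.6 units closer together.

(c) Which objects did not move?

the red torus and the purple cone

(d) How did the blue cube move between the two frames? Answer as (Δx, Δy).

(0.8, -1.6)

The blue cube started near (4.0, 7.4) and ended near (4.8, 5.8).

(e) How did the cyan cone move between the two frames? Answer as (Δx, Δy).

(1.5, 1.6)

The cyan cone was at about (7.8, 1.6) and moved to about (9.3, 3.2).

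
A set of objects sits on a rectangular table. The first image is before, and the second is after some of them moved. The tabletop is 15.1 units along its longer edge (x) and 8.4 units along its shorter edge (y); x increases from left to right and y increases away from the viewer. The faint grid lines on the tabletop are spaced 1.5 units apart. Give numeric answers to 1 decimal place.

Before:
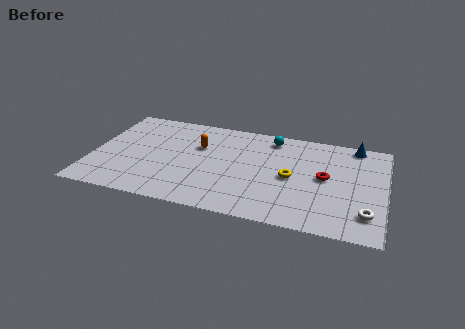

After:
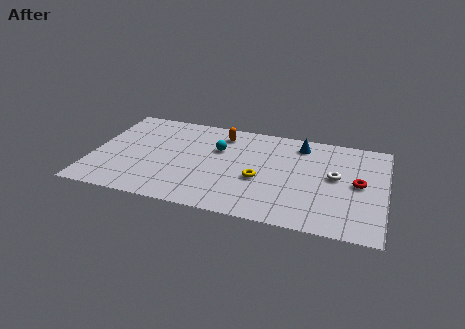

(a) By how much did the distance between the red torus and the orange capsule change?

+1.0

The distance was about 6.7 in the first image and 7.7 in the second, so they moved 1.0 units further apart.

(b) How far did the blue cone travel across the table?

2.9

The blue cone was near (13.4, 7.6) before and (10.6, 7.0) after, so it travelled √(2.8² + 0.6²) ≈ 2.9 units.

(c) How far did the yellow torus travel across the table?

1.7

From (10.3, 4.0) to (8.7, 3.4), the yellow torus covered √(1.6² + 0.6²) ≈ 1.7 units.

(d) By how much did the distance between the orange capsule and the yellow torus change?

-1.0

Before: roughly 5.1 units apart; after: 4.1. That's 1.0 units closer together.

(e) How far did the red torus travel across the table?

1.7

The red torus moved from about (12.0, 4.4) to (13.7, 4.3), a distance of √(1.7² + 0.1²) ≈ 1.7.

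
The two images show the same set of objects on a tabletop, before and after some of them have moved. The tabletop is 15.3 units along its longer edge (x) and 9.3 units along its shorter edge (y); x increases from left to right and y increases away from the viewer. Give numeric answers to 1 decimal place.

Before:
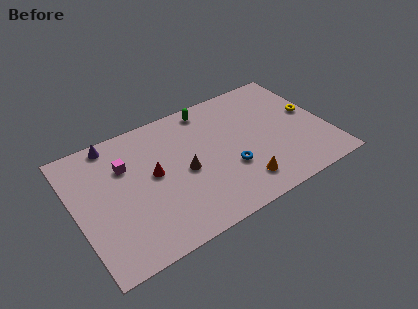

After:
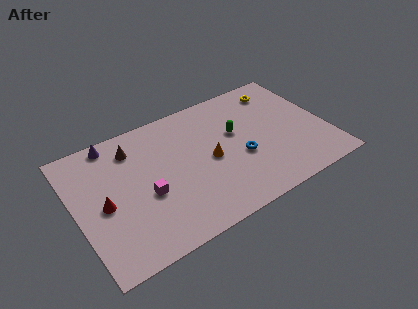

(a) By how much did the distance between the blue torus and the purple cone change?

+0.4

The distance was about 8.2 in the first image and 8.6 in the second, so they moved 0.4 units further apart.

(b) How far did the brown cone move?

4.1

The brown cone was near (6.5, 4.3) before and (3.8, 7.4) after, so it travelled √(2.7² + 3.1²) ≈ 4.1 units.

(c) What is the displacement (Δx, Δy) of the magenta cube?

(0.9, -2.6)

From the two frames, the magenta cube sits at roughly (3.2, 6.4) before and (4.1, 3.8) after.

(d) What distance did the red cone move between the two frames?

3.2

The red cone moved from about (4.7, 5.0) to (1.6, 4.3), a distance of √(3.1² + 0.7²) ≈ 3.2.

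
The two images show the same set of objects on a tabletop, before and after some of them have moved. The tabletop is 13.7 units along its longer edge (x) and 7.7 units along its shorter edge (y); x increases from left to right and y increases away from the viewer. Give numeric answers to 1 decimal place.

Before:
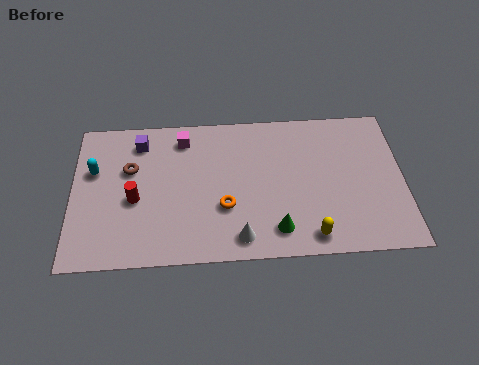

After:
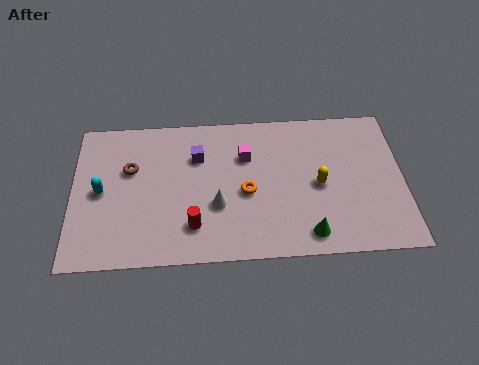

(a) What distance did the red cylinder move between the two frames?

2.8

The red cylinder was near (2.6, 3.3) before and (5.0, 1.8) after, so it travelled √(2.4² + 1.5²) ≈ 2.8 units.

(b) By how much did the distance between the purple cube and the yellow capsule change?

-3.5

They were about 8.8 units apart before and 5.3 after — 3.5 units closer together.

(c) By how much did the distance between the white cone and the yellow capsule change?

+1.4

Before: roughly 2.9 units apart; after: 4.3. That's 1.4 units further apart.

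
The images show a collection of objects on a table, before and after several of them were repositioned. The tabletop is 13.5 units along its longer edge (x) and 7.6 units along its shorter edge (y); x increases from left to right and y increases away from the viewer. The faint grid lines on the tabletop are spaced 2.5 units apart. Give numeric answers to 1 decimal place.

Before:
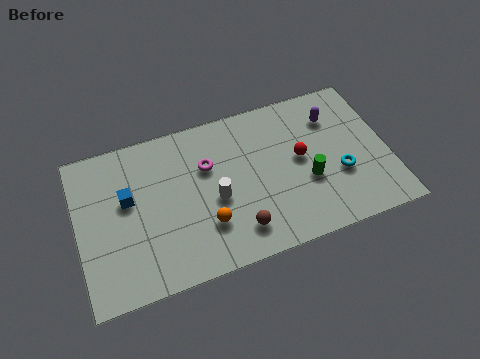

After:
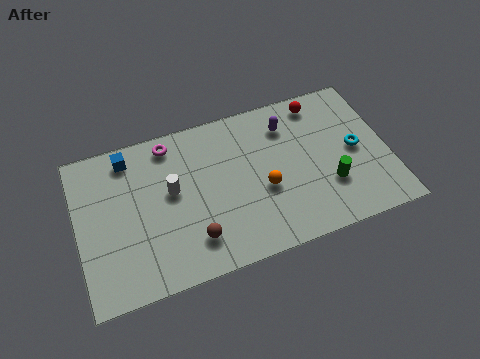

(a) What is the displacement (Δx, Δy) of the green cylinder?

(0.9, -0.5)

The green cylinder was at about (9.9, 2.9) and moved to about (10.8, 2.4).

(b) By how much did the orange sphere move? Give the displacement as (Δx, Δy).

(2.6, 0.9)

From the two frames, the orange sphere sits at roughly (5.4, 2.2) before and (8.0, 3.1) after.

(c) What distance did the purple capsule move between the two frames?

2.0

From (11.3, 5.7) to (9.3, 5.9), the purple capsule covered √(2.0² + 0.2²) ≈ 2.0 units.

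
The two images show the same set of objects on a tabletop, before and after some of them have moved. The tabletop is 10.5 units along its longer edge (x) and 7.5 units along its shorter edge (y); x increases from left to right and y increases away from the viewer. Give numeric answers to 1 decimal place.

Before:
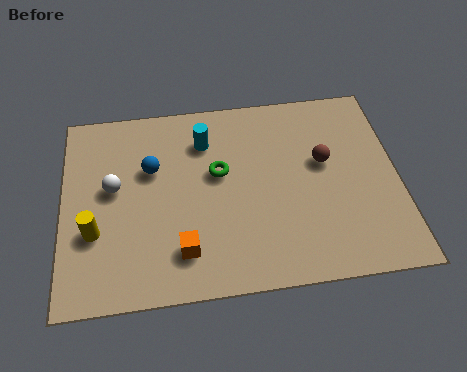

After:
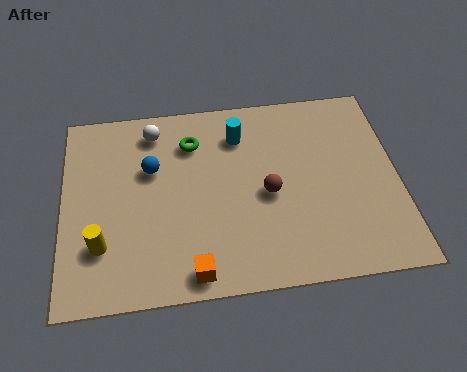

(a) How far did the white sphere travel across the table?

2.5

The white sphere moved from about (1.6, 4.2) to (2.9, 6.3), a distance of √(1.3² + 2.1²) ≈ 2.5.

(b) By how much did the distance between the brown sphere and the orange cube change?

-1.8

Before: roughly 5.3 units apart; after: 3.5. That's 1.8 units closer together.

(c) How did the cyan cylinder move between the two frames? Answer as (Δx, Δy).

(1.1, 0.1)

From the two frames, the cyan cylinder sits at roughly (4.5, 5.7) before and (5.6, 5.8) after.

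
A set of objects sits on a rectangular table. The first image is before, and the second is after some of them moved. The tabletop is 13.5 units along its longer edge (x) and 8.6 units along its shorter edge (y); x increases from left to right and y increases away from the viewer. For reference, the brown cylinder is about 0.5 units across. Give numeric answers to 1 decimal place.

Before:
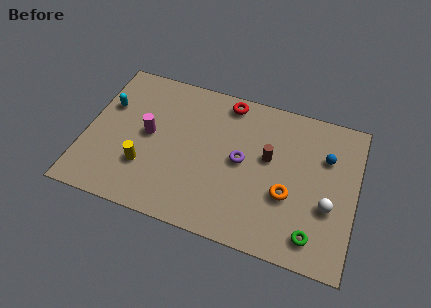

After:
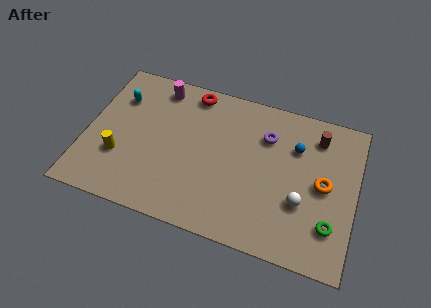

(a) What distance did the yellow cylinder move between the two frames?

1.3

The yellow cylinder was near (3.1, 2.6) before and (1.8, 2.8) after, so it travelled √(1.3² + 0.2²) ≈ 1.3 units.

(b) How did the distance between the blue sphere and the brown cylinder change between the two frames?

-1.6

The distance was about 2.9 in the first image and 1.3 in the second, so they moved 1.6 units closer together.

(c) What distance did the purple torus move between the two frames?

2.1

From (7.8, 4.4) to (8.9, 6.2), the purple torus covered √(1.1² + 1.8²) ≈ 2.1 units.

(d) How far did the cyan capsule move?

0.8

The cyan capsule was near (0.9, 5.6) before and (1.4, 6.2) after, so it travelled √(0.5² + 0.6²) ≈ 0.8 units.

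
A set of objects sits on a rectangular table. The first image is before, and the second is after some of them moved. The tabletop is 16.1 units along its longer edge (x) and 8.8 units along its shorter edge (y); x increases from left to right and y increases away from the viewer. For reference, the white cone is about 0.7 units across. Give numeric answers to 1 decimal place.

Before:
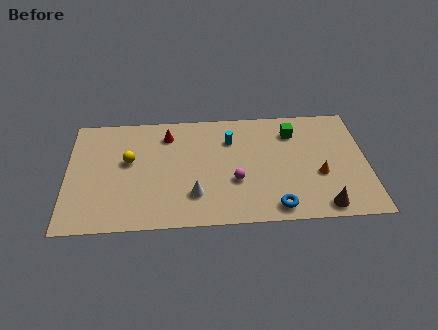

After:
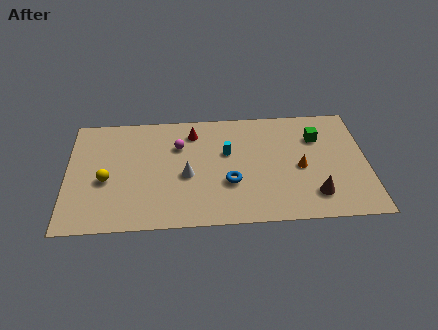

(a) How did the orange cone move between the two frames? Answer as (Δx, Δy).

(-1.0, 0.6)

The orange cone was at about (13.5, 3.4) and moved to about (12.5, 4.0).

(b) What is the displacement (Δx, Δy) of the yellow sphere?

(-1.2, -1.4)

The yellow sphere was at about (3.3, 5.1) and moved to about (2.1, 3.7).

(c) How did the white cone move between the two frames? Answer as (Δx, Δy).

(-0.4, 1.5)

The white cone started near (6.8, 2.3) and ended near (6.4, 3.8).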